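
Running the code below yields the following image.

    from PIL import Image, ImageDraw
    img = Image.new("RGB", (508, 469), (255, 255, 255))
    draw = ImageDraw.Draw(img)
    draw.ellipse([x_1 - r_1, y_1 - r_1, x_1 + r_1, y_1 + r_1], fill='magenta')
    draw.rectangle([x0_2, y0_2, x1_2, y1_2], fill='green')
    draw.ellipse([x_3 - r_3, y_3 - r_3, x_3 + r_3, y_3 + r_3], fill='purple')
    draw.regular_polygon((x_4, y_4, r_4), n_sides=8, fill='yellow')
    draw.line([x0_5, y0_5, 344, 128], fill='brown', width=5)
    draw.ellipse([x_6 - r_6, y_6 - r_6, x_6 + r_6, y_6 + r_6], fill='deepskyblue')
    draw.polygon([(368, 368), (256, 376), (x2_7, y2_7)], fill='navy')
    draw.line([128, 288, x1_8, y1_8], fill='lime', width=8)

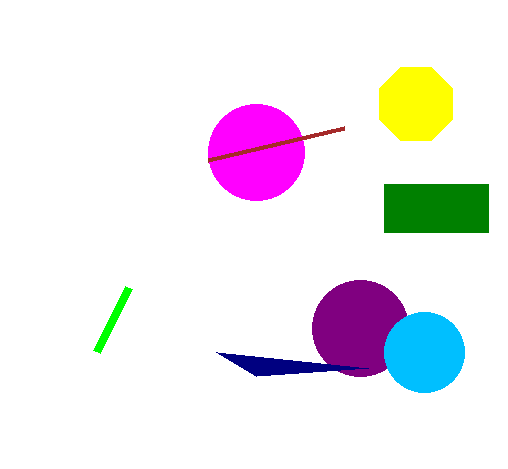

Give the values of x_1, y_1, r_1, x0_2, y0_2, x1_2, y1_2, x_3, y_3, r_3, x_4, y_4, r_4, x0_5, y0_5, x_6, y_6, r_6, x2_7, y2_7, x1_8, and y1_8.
x_1 = 256
y_1 = 152
r_1 = 48
x0_2 = 384
y0_2 = 184
x1_2 = 488
y1_2 = 232
x_3 = 360
y_3 = 328
r_3 = 48
x_4 = 416
y_4 = 104
r_4 = 40
x0_5 = 208
y0_5 = 160
x_6 = 424
y_6 = 352
r_6 = 40
x2_7 = 216
y2_7 = 352
x1_8 = 96
y1_8 = 352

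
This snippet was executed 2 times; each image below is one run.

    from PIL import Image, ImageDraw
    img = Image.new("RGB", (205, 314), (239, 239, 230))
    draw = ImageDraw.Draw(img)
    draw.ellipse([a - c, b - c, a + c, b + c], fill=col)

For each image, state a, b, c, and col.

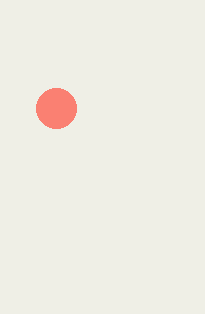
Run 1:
a = 56
b = 108
c = 20
col = 'salmon'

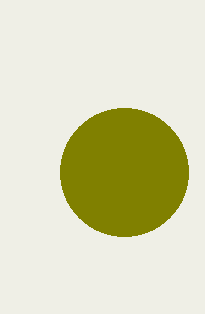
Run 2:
a = 124; b = 172; c = 64; col = 'olive'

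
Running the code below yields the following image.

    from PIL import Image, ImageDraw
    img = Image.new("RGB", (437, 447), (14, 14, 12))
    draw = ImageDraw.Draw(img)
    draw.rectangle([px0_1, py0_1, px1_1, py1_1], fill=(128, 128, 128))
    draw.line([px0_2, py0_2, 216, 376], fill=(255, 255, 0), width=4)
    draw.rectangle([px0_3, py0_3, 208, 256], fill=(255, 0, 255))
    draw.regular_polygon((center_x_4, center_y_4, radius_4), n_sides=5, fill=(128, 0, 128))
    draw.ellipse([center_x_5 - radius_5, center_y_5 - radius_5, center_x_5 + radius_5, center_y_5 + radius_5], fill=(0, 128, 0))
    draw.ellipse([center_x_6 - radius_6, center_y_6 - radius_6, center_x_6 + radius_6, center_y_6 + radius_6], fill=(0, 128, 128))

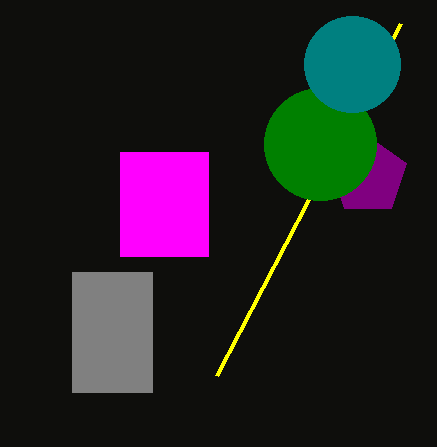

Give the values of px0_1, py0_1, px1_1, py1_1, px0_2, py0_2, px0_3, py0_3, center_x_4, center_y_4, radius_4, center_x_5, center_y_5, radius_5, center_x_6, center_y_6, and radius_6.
px0_1 = 72, py0_1 = 272, px1_1 = 152, py1_1 = 392, px0_2 = 400, py0_2 = 24, px0_3 = 120, py0_3 = 152, center_x_4 = 368, center_y_4 = 176, radius_4 = 40, center_x_5 = 320, center_y_5 = 144, radius_5 = 56, center_x_6 = 352, center_y_6 = 64, radius_6 = 48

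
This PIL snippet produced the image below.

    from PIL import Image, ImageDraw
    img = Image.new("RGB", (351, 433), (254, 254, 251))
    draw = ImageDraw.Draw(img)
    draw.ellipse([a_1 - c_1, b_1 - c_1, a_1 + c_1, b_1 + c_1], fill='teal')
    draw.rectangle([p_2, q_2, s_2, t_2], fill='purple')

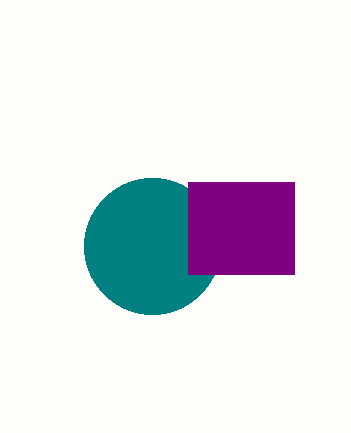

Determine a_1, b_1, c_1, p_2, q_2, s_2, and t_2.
a_1 = 152
b_1 = 246
c_1 = 68
p_2 = 188
q_2 = 182
s_2 = 294
t_2 = 274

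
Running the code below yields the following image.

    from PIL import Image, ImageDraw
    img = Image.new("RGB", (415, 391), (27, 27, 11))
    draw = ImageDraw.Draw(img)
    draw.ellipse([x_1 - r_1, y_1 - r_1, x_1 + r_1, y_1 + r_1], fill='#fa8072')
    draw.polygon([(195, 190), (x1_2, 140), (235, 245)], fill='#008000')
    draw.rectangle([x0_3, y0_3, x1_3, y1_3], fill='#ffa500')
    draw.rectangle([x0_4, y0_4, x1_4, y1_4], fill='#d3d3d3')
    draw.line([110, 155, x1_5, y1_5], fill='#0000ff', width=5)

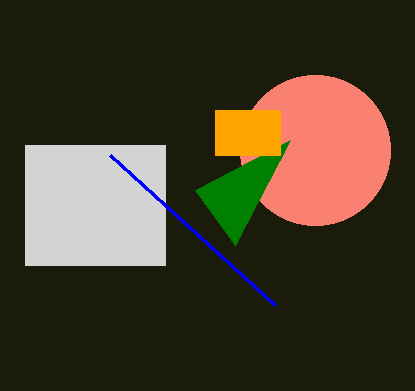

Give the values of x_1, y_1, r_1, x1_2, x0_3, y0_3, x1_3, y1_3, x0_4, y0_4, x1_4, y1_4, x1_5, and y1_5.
x_1 = 315
y_1 = 150
r_1 = 75
x1_2 = 290
x0_3 = 215
y0_3 = 110
x1_3 = 280
y1_3 = 155
x0_4 = 25
y0_4 = 145
x1_4 = 165
y1_4 = 265
x1_5 = 275
y1_5 = 305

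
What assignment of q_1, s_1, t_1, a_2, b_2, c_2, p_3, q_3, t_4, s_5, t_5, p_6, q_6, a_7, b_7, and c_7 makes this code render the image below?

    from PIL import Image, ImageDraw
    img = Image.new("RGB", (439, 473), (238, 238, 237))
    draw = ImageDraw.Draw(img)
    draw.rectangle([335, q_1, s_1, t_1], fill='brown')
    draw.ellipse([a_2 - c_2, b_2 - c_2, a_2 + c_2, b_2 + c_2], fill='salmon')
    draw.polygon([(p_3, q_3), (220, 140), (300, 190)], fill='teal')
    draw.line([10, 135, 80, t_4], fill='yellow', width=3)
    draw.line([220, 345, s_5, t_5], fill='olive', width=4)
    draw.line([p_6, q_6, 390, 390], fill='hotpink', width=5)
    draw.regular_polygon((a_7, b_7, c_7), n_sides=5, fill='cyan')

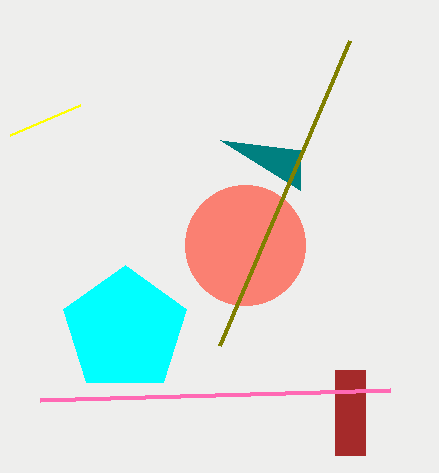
q_1 = 370; s_1 = 365; t_1 = 455; a_2 = 245; b_2 = 245; c_2 = 60; p_3 = 300; q_3 = 150; t_4 = 105; s_5 = 350; t_5 = 40; p_6 = 40; q_6 = 400; a_7 = 125; b_7 = 330; c_7 = 65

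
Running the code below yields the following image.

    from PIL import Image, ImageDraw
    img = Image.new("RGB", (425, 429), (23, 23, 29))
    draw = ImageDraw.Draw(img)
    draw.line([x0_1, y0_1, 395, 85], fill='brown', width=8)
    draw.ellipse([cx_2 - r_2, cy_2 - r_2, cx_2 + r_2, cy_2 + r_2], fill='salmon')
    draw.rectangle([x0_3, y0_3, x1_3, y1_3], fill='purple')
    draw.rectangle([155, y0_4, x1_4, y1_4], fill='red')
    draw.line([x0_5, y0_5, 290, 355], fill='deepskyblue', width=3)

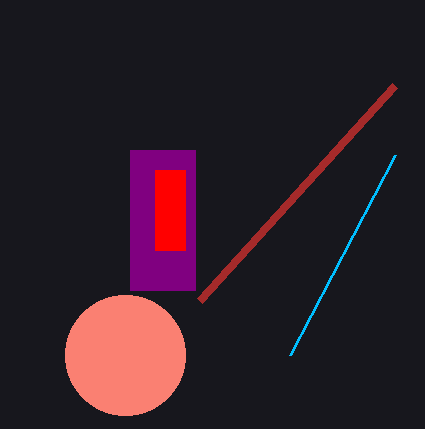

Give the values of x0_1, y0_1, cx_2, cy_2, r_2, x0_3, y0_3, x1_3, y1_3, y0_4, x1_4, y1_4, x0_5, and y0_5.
x0_1 = 200
y0_1 = 300
cx_2 = 125
cy_2 = 355
r_2 = 60
x0_3 = 130
y0_3 = 150
x1_3 = 195
y1_3 = 290
y0_4 = 170
x1_4 = 185
y1_4 = 250
x0_5 = 395
y0_5 = 155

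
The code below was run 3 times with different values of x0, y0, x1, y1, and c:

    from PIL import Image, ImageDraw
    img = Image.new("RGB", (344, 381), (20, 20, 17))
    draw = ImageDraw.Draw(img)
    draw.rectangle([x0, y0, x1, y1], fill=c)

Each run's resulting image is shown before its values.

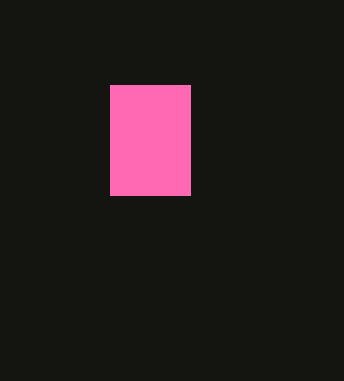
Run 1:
x0 = 110; y0 = 85; x1 = 190; y1 = 195; c = 'hotpink'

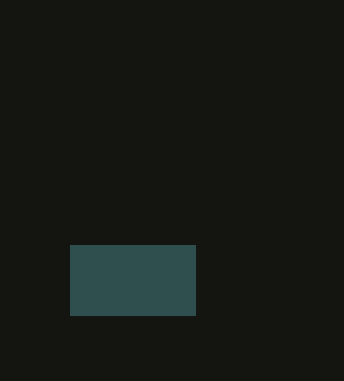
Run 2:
x0 = 70; y0 = 245; x1 = 195; y1 = 315; c = 'darkslategray'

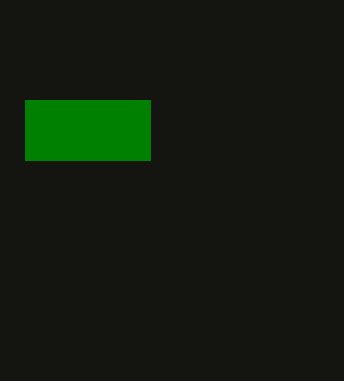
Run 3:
x0 = 25, y0 = 100, x1 = 150, y1 = 160, c = 'green'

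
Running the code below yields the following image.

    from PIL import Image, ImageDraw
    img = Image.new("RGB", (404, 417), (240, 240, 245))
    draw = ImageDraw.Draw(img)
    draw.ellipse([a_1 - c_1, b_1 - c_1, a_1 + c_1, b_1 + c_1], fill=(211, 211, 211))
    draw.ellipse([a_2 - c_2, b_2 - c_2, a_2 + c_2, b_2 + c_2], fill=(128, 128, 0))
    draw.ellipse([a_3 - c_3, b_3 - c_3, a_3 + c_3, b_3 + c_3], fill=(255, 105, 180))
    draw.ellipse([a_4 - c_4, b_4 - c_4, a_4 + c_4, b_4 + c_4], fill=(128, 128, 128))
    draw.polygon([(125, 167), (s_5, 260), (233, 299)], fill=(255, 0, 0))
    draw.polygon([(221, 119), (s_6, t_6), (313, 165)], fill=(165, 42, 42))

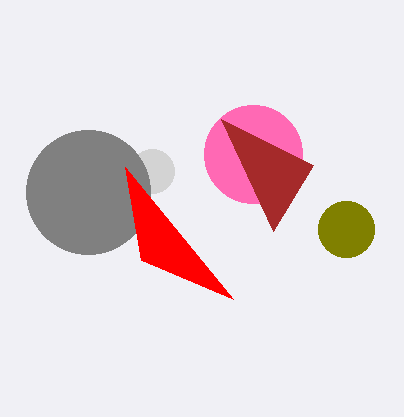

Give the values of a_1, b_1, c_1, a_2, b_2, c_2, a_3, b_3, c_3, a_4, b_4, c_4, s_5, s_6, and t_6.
a_1 = 152; b_1 = 171; c_1 = 22; a_2 = 346; b_2 = 229; c_2 = 28; a_3 = 253; b_3 = 154; c_3 = 49; a_4 = 88; b_4 = 192; c_4 = 62; s_5 = 141; s_6 = 273; t_6 = 231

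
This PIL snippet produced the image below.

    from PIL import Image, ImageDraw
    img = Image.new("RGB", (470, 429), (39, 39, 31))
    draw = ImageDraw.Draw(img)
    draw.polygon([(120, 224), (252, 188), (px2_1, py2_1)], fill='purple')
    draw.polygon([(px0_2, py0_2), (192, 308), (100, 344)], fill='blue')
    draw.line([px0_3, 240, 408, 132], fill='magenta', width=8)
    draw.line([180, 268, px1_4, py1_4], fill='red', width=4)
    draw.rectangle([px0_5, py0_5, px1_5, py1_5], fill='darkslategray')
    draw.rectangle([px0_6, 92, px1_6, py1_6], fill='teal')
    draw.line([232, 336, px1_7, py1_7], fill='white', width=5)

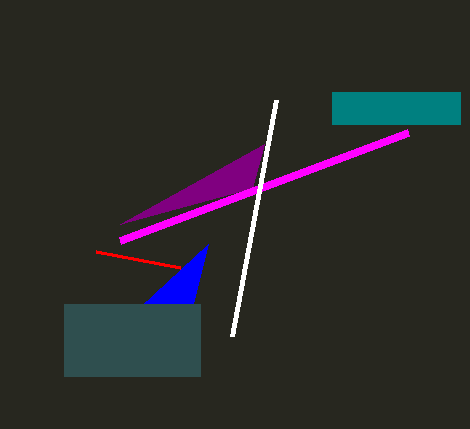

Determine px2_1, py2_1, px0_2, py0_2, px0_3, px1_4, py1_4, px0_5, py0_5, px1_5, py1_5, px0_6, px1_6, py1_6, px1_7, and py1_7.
px2_1 = 264; py2_1 = 144; px0_2 = 208; py0_2 = 244; px0_3 = 120; px1_4 = 96; py1_4 = 252; px0_5 = 64; py0_5 = 304; px1_5 = 200; py1_5 = 376; px0_6 = 332; px1_6 = 460; py1_6 = 124; px1_7 = 276; py1_7 = 100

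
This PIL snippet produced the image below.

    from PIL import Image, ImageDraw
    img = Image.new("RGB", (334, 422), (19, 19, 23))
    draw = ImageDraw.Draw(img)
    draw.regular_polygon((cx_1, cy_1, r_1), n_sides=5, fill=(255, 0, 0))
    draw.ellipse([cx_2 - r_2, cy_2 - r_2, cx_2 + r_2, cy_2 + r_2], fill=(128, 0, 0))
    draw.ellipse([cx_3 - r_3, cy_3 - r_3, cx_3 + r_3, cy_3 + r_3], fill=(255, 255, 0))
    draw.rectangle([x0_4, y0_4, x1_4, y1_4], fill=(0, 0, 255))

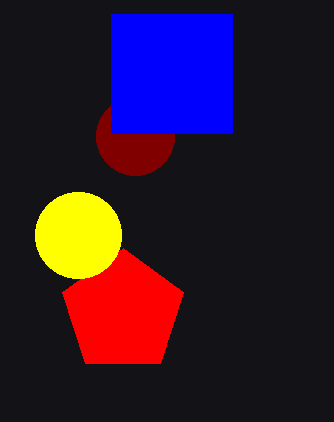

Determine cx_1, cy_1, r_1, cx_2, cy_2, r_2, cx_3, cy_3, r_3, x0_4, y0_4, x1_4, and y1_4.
cx_1 = 123, cy_1 = 312, r_1 = 64, cx_2 = 135, cy_2 = 136, r_2 = 39, cx_3 = 78, cy_3 = 235, r_3 = 43, x0_4 = 111, y0_4 = 14, x1_4 = 232, y1_4 = 133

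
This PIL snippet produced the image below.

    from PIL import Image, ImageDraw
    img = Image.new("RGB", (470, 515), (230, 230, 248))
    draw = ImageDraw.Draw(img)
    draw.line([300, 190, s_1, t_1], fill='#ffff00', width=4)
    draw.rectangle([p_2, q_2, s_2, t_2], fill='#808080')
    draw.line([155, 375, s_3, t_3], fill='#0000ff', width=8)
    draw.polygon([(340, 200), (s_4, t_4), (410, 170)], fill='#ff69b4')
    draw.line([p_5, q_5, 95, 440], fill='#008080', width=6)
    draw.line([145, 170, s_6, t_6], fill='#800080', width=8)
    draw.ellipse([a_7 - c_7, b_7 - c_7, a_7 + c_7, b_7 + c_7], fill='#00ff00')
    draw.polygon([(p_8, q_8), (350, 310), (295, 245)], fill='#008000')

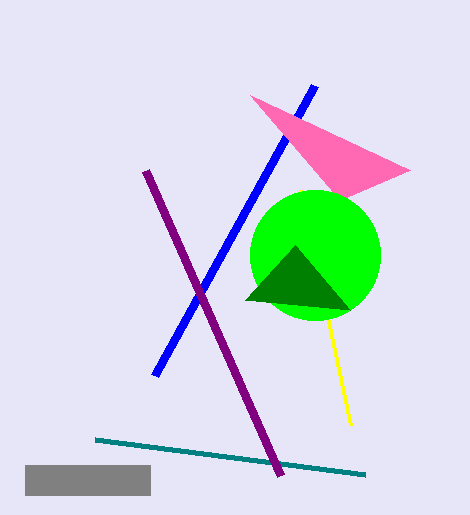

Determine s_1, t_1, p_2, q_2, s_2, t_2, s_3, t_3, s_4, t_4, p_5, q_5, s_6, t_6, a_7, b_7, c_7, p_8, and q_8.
s_1 = 350, t_1 = 425, p_2 = 25, q_2 = 465, s_2 = 150, t_2 = 495, s_3 = 315, t_3 = 85, s_4 = 250, t_4 = 95, p_5 = 365, q_5 = 475, s_6 = 280, t_6 = 475, a_7 = 315, b_7 = 255, c_7 = 65, p_8 = 245, q_8 = 300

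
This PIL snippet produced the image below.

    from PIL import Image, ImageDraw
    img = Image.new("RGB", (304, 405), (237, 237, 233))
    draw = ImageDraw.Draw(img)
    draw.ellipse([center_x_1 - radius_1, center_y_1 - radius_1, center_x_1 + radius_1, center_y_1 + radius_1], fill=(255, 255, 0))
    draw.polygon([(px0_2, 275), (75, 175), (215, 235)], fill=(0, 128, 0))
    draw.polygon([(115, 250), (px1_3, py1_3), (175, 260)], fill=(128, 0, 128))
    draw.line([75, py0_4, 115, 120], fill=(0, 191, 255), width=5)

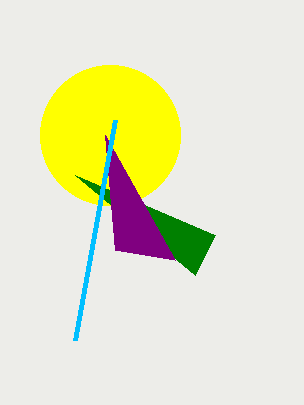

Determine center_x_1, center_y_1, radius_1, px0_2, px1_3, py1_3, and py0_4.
center_x_1 = 110, center_y_1 = 135, radius_1 = 70, px0_2 = 195, px1_3 = 105, py1_3 = 135, py0_4 = 340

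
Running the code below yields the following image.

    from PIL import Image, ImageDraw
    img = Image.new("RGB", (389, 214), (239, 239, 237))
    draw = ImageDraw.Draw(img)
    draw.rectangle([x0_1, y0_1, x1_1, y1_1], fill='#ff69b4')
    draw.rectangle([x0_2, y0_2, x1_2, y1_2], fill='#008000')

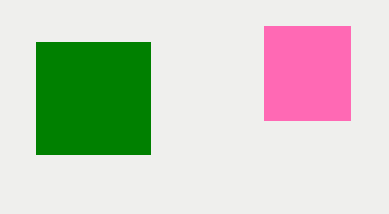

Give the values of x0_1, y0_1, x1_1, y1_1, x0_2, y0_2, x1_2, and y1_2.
x0_1 = 264; y0_1 = 26; x1_1 = 350; y1_1 = 120; x0_2 = 36; y0_2 = 42; x1_2 = 150; y1_2 = 154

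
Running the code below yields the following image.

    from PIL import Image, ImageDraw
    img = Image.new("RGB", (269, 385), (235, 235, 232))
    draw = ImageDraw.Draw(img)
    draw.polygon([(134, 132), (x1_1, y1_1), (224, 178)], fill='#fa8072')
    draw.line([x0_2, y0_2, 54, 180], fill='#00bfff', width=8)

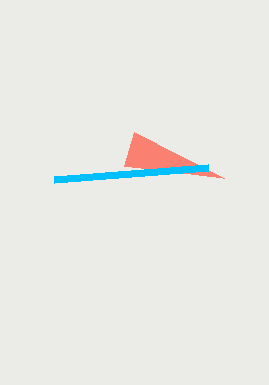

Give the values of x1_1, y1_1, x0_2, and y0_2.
x1_1 = 124, y1_1 = 166, x0_2 = 208, y0_2 = 168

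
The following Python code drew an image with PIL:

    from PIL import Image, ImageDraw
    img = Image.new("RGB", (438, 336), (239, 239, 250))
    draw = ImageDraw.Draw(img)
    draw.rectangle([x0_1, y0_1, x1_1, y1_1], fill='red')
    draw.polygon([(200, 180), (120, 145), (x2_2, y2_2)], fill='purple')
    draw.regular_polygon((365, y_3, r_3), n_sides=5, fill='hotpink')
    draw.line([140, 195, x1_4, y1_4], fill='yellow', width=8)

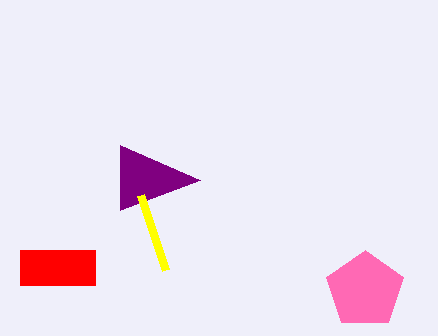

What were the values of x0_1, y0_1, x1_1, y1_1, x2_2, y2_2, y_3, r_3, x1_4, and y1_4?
x0_1 = 20, y0_1 = 250, x1_1 = 95, y1_1 = 285, x2_2 = 120, y2_2 = 210, y_3 = 290, r_3 = 40, x1_4 = 165, y1_4 = 270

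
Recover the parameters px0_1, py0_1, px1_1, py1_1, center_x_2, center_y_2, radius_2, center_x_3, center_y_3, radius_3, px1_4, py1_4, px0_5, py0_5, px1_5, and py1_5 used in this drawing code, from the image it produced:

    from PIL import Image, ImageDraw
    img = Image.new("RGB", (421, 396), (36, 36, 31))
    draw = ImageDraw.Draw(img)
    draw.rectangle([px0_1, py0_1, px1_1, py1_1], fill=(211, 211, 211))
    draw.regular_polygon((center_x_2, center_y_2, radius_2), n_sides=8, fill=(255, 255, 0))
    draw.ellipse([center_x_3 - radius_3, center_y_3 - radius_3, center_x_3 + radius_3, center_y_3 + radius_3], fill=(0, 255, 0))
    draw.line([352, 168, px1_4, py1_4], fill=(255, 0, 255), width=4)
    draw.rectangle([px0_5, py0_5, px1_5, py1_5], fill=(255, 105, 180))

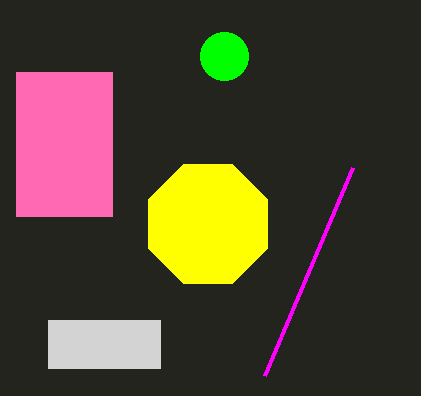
px0_1 = 48; py0_1 = 320; px1_1 = 160; py1_1 = 368; center_x_2 = 208; center_y_2 = 224; radius_2 = 64; center_x_3 = 224; center_y_3 = 56; radius_3 = 24; px1_4 = 264; py1_4 = 376; px0_5 = 16; py0_5 = 72; px1_5 = 112; py1_5 = 216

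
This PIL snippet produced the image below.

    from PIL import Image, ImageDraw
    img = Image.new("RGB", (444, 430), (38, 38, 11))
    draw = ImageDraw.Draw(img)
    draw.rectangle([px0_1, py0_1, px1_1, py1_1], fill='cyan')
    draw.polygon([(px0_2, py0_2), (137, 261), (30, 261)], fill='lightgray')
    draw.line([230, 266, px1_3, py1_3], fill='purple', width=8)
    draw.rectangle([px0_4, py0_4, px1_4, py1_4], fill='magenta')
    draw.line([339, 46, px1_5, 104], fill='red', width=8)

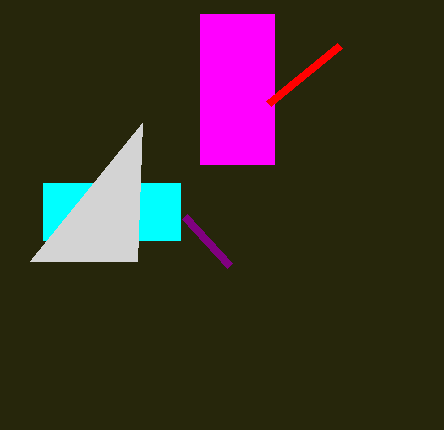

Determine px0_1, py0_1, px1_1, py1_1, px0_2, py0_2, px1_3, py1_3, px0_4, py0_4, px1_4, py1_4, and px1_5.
px0_1 = 43, py0_1 = 183, px1_1 = 180, py1_1 = 240, px0_2 = 142, py0_2 = 123, px1_3 = 185, py1_3 = 217, px0_4 = 200, py0_4 = 14, px1_4 = 274, py1_4 = 164, px1_5 = 268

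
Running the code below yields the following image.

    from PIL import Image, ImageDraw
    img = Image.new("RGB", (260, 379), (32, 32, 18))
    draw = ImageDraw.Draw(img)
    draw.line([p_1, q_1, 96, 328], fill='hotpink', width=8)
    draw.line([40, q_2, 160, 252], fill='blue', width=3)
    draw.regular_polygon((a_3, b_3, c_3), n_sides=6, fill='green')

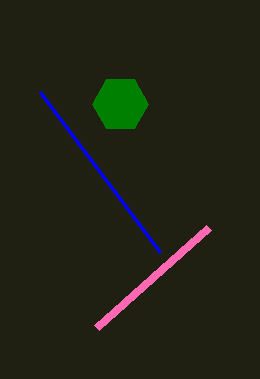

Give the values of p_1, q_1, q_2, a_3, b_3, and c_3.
p_1 = 208; q_1 = 228; q_2 = 92; a_3 = 120; b_3 = 104; c_3 = 28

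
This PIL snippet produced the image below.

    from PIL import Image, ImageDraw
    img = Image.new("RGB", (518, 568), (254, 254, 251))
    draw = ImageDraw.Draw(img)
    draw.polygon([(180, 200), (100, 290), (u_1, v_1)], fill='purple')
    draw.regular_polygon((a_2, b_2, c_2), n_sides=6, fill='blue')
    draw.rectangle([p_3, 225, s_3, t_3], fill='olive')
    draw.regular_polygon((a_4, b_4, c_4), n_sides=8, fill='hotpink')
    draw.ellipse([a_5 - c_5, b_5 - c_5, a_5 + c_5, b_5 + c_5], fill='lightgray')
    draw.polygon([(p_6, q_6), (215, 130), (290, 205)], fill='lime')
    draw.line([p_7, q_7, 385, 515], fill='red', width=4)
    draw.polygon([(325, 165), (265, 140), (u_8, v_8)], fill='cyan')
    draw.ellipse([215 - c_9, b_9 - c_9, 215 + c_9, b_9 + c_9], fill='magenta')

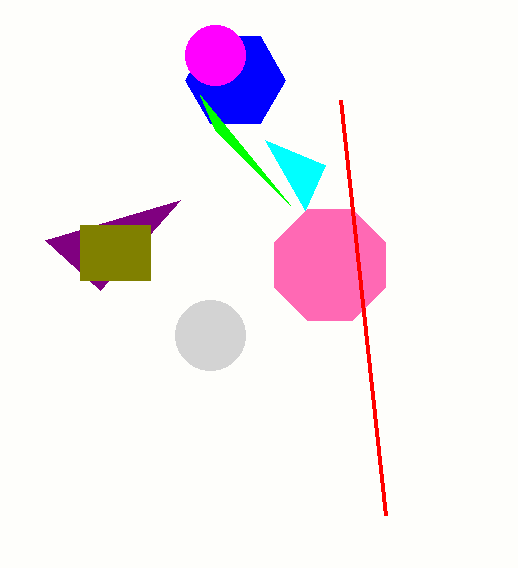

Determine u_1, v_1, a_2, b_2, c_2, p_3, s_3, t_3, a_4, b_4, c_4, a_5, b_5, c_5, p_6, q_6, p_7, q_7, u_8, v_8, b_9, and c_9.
u_1 = 45
v_1 = 240
a_2 = 235
b_2 = 80
c_2 = 50
p_3 = 80
s_3 = 150
t_3 = 280
a_4 = 330
b_4 = 265
c_4 = 60
a_5 = 210
b_5 = 335
c_5 = 35
p_6 = 200
q_6 = 95
p_7 = 340
q_7 = 100
u_8 = 305
v_8 = 210
b_9 = 55
c_9 = 30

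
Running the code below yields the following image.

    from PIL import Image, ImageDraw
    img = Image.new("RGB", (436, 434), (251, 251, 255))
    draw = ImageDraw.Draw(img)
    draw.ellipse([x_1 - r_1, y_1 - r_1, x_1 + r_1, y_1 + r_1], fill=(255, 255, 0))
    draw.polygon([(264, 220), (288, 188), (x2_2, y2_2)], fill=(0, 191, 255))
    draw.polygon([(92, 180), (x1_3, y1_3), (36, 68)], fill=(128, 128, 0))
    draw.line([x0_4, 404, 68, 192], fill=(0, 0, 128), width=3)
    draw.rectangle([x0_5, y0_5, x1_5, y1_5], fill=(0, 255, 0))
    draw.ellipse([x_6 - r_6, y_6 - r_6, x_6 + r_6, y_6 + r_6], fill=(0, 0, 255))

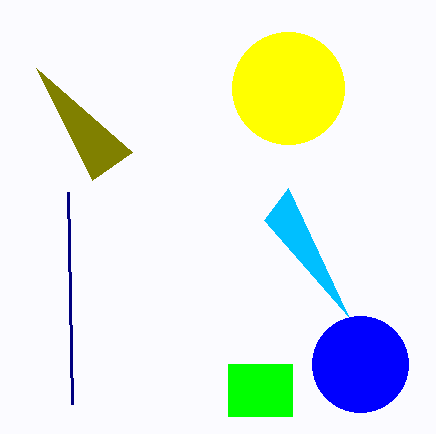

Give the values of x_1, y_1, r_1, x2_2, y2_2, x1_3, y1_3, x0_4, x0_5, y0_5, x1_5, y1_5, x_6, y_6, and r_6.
x_1 = 288
y_1 = 88
r_1 = 56
x2_2 = 348
y2_2 = 316
x1_3 = 132
y1_3 = 152
x0_4 = 72
x0_5 = 228
y0_5 = 364
x1_5 = 292
y1_5 = 416
x_6 = 360
y_6 = 364
r_6 = 48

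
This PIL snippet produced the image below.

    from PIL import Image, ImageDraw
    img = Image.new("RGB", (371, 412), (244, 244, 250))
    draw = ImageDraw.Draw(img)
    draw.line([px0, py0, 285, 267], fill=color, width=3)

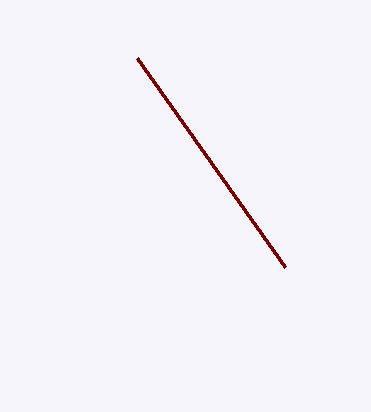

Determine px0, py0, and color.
px0 = 137
py0 = 58
color = 'maroon'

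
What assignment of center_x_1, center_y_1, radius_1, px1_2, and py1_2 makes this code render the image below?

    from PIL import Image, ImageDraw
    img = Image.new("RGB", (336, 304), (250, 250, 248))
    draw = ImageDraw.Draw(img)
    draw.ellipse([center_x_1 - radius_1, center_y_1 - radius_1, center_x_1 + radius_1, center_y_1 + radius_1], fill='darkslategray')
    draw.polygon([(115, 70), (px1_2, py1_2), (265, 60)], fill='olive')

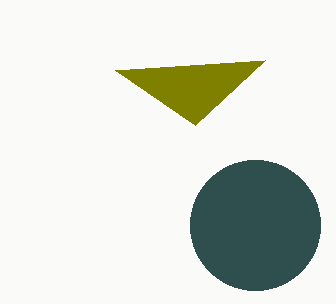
center_x_1 = 255
center_y_1 = 225
radius_1 = 65
px1_2 = 195
py1_2 = 125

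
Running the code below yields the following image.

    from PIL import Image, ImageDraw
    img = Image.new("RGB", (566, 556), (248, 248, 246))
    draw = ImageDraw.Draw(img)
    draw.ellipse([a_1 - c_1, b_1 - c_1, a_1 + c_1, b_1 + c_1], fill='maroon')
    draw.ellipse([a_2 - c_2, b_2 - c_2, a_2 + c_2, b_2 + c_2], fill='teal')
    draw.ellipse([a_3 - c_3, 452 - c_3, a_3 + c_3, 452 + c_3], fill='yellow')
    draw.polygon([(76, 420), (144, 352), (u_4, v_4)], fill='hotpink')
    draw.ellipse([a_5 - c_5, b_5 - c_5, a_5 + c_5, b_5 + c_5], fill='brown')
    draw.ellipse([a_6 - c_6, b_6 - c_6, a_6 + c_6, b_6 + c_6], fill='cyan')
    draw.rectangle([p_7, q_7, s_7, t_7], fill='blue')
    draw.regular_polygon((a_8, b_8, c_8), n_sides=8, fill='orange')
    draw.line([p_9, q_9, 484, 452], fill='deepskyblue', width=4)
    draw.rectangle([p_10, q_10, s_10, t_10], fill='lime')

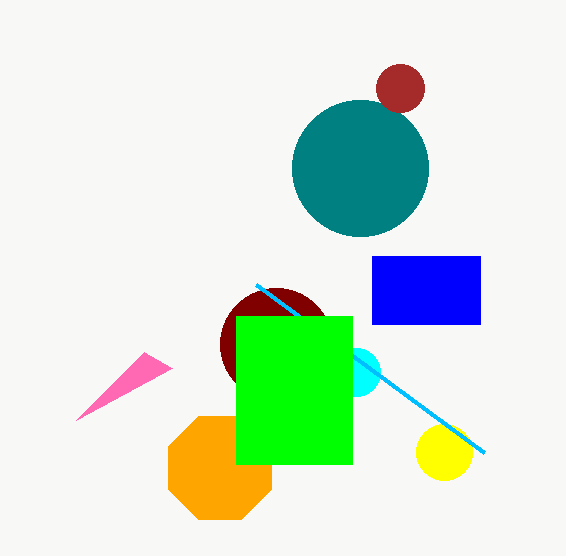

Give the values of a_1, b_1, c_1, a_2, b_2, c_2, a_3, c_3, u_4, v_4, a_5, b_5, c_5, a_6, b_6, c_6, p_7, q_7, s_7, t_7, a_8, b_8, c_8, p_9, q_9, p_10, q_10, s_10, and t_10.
a_1 = 276, b_1 = 344, c_1 = 56, a_2 = 360, b_2 = 168, c_2 = 68, a_3 = 444, c_3 = 28, u_4 = 172, v_4 = 368, a_5 = 400, b_5 = 88, c_5 = 24, a_6 = 356, b_6 = 372, c_6 = 24, p_7 = 372, q_7 = 256, s_7 = 480, t_7 = 324, a_8 = 220, b_8 = 468, c_8 = 56, p_9 = 256, q_9 = 284, p_10 = 236, q_10 = 316, s_10 = 352, t_10 = 464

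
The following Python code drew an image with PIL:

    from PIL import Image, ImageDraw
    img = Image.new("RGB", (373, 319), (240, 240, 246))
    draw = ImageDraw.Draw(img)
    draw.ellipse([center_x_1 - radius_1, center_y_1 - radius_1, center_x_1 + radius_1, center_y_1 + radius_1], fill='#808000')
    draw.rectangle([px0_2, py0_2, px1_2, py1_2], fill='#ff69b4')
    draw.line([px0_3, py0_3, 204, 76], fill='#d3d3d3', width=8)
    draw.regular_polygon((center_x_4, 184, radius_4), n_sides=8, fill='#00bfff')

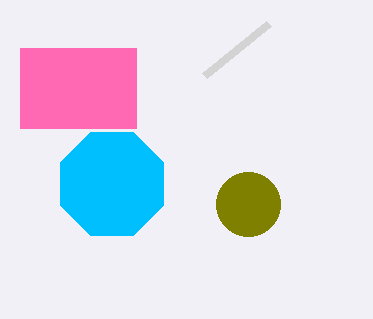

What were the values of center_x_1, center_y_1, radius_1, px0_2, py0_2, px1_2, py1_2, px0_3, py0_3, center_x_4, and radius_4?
center_x_1 = 248
center_y_1 = 204
radius_1 = 32
px0_2 = 20
py0_2 = 48
px1_2 = 136
py1_2 = 128
px0_3 = 268
py0_3 = 24
center_x_4 = 112
radius_4 = 56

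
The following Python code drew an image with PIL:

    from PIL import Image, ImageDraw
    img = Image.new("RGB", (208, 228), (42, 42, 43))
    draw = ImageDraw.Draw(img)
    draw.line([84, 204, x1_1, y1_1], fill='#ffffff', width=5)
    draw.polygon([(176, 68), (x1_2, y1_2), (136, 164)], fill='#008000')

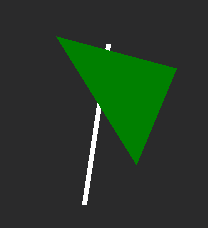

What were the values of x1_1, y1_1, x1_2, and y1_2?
x1_1 = 108, y1_1 = 44, x1_2 = 56, y1_2 = 36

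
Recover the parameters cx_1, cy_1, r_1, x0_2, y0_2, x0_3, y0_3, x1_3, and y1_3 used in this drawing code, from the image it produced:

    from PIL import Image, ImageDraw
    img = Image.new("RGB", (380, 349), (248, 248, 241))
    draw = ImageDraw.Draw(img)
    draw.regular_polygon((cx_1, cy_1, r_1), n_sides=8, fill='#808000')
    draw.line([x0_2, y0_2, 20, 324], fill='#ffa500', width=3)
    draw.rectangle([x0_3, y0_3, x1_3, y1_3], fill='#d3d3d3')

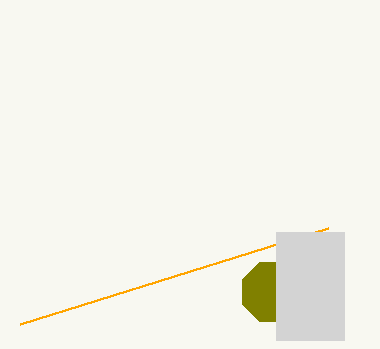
cx_1 = 272
cy_1 = 292
r_1 = 32
x0_2 = 328
y0_2 = 228
x0_3 = 276
y0_3 = 232
x1_3 = 344
y1_3 = 340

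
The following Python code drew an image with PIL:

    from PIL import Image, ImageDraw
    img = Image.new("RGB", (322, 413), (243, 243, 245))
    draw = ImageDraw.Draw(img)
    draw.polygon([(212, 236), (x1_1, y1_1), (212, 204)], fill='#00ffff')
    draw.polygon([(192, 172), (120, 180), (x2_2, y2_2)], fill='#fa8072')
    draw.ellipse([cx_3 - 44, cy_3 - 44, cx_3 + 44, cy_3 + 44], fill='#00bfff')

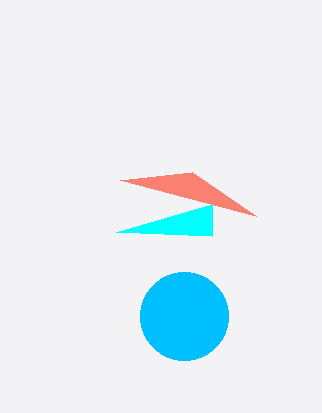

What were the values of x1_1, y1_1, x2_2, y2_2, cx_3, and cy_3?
x1_1 = 116; y1_1 = 232; x2_2 = 256; y2_2 = 216; cx_3 = 184; cy_3 = 316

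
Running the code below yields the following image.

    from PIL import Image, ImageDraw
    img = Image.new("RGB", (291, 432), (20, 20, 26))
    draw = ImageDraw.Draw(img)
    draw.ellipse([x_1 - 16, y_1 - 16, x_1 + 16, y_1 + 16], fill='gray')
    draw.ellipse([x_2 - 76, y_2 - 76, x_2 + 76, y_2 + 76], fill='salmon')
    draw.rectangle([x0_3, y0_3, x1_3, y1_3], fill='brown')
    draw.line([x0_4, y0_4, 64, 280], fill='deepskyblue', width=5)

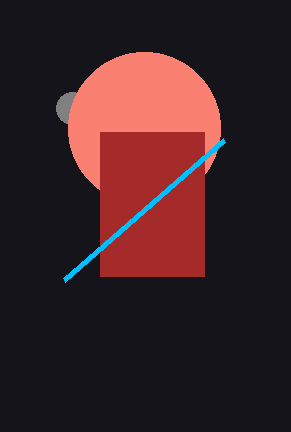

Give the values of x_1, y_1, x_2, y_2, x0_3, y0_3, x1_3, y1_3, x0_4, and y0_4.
x_1 = 72
y_1 = 108
x_2 = 144
y_2 = 128
x0_3 = 100
y0_3 = 132
x1_3 = 204
y1_3 = 276
x0_4 = 224
y0_4 = 140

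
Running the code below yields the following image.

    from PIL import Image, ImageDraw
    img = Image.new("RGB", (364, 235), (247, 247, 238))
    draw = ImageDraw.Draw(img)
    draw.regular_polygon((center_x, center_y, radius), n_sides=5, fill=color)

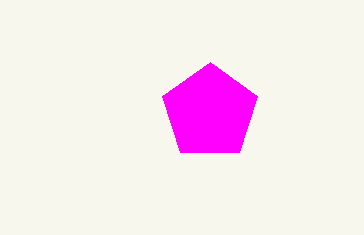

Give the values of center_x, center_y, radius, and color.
center_x = 210, center_y = 112, radius = 50, color = 'magenta'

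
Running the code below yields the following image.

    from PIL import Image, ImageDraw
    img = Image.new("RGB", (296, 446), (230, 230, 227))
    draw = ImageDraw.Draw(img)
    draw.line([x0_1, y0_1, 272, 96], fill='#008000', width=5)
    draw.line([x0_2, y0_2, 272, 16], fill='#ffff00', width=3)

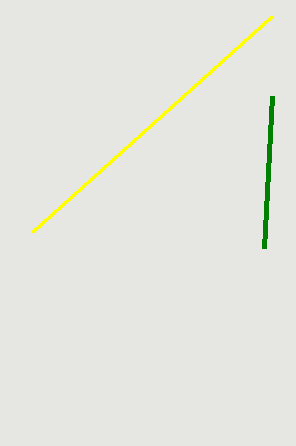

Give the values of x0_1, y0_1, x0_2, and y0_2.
x0_1 = 264
y0_1 = 248
x0_2 = 32
y0_2 = 232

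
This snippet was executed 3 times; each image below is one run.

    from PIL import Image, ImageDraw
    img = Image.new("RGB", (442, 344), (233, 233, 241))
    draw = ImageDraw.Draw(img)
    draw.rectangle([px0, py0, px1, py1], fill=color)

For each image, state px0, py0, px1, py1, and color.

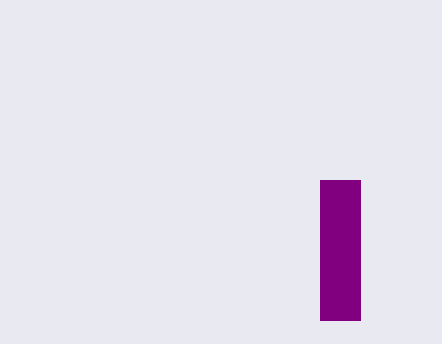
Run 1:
px0 = 320, py0 = 180, px1 = 360, py1 = 320, color = 'purple'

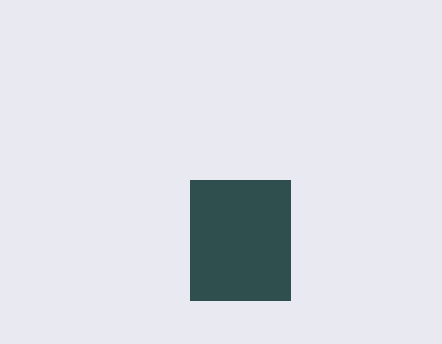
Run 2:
px0 = 190
py0 = 180
px1 = 290
py1 = 300
color = 'darkslategray'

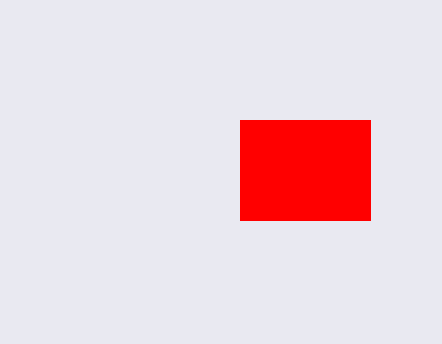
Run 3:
px0 = 240
py0 = 120
px1 = 370
py1 = 220
color = 'red'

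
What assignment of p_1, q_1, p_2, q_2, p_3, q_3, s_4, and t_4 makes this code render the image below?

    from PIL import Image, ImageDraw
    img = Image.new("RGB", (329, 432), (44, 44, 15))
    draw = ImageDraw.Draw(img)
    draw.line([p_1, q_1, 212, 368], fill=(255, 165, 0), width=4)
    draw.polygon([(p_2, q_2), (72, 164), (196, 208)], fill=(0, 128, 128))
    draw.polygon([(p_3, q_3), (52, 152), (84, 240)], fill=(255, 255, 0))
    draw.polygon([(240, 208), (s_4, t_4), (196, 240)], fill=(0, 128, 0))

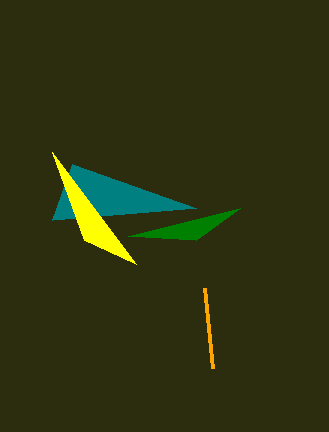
p_1 = 204, q_1 = 288, p_2 = 52, q_2 = 220, p_3 = 136, q_3 = 264, s_4 = 128, t_4 = 236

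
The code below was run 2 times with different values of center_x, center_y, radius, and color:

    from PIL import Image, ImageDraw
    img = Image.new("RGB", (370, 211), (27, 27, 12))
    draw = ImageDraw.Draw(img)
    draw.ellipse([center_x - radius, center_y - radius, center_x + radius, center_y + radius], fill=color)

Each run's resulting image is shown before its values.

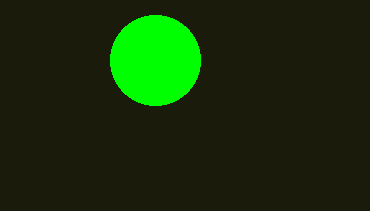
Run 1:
center_x = 155
center_y = 60
radius = 45
color = 'lime'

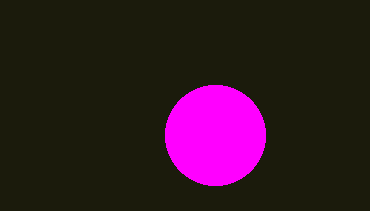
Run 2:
center_x = 215; center_y = 135; radius = 50; color = 'magenta'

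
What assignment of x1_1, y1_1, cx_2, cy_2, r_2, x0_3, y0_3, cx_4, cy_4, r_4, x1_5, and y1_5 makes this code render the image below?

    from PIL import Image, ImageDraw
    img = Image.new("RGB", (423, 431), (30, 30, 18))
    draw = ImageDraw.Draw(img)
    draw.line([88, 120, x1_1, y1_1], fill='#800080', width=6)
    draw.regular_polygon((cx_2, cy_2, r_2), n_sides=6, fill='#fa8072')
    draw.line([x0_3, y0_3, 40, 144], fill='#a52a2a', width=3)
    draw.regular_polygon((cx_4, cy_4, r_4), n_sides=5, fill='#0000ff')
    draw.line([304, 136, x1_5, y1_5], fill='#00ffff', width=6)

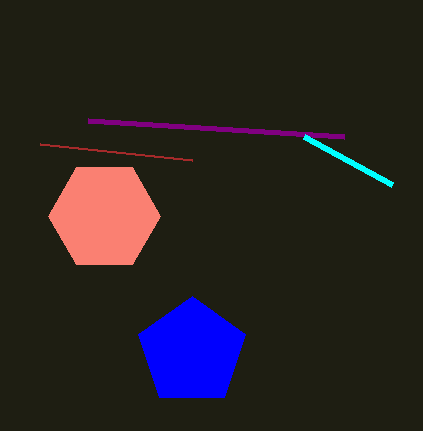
x1_1 = 344, y1_1 = 136, cx_2 = 104, cy_2 = 216, r_2 = 56, x0_3 = 192, y0_3 = 160, cx_4 = 192, cy_4 = 352, r_4 = 56, x1_5 = 392, y1_5 = 184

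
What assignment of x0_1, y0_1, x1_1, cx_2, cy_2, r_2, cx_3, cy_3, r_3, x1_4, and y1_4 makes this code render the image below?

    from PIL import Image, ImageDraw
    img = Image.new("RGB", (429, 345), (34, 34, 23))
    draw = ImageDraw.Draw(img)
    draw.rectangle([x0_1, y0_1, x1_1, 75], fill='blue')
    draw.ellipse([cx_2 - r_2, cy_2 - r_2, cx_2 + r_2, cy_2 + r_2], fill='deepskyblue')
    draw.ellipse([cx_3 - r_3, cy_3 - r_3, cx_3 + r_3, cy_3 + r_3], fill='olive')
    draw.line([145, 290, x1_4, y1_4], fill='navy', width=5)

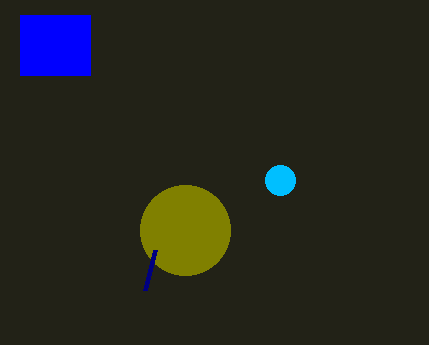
x0_1 = 20; y0_1 = 15; x1_1 = 90; cx_2 = 280; cy_2 = 180; r_2 = 15; cx_3 = 185; cy_3 = 230; r_3 = 45; x1_4 = 155; y1_4 = 250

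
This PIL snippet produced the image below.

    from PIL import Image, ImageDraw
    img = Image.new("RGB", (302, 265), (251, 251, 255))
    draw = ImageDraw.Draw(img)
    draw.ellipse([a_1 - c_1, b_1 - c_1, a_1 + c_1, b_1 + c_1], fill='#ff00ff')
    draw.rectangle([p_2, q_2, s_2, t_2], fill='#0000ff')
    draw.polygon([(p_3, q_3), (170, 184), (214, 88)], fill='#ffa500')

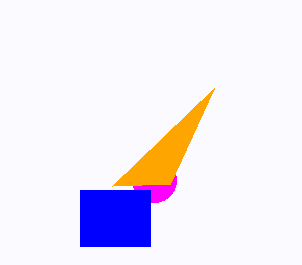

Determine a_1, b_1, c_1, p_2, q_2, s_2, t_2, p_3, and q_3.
a_1 = 154, b_1 = 180, c_1 = 22, p_2 = 80, q_2 = 190, s_2 = 150, t_2 = 246, p_3 = 112, q_3 = 186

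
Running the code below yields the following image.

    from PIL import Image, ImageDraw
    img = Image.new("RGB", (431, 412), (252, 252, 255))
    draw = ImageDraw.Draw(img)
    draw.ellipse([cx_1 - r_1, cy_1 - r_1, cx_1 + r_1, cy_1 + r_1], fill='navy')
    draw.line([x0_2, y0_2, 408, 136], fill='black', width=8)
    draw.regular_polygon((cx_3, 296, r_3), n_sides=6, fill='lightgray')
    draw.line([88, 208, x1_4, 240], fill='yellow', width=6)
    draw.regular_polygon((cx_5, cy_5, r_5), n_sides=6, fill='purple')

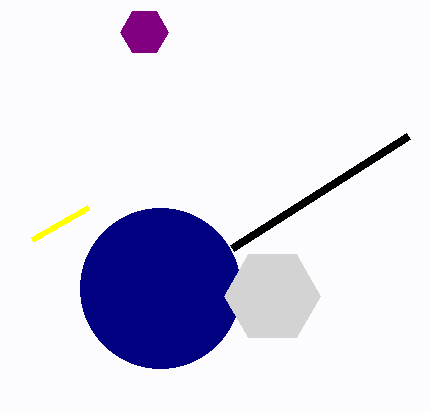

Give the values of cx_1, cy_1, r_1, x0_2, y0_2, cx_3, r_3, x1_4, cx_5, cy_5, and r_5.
cx_1 = 160; cy_1 = 288; r_1 = 80; x0_2 = 232; y0_2 = 248; cx_3 = 272; r_3 = 48; x1_4 = 32; cx_5 = 144; cy_5 = 32; r_5 = 24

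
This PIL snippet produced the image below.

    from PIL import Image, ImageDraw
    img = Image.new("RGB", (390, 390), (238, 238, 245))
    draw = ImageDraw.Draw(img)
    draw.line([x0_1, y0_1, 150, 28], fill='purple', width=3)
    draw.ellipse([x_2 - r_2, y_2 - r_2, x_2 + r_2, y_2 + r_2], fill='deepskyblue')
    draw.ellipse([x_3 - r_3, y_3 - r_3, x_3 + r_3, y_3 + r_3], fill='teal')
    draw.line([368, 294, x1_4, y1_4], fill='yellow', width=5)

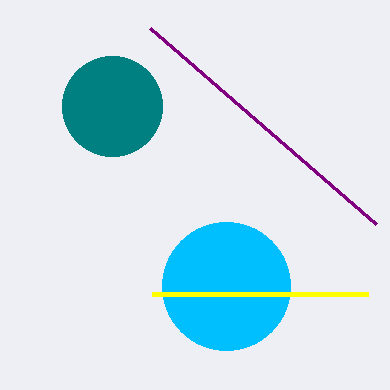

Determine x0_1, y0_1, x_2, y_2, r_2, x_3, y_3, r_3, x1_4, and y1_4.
x0_1 = 376
y0_1 = 224
x_2 = 226
y_2 = 286
r_2 = 64
x_3 = 112
y_3 = 106
r_3 = 50
x1_4 = 152
y1_4 = 294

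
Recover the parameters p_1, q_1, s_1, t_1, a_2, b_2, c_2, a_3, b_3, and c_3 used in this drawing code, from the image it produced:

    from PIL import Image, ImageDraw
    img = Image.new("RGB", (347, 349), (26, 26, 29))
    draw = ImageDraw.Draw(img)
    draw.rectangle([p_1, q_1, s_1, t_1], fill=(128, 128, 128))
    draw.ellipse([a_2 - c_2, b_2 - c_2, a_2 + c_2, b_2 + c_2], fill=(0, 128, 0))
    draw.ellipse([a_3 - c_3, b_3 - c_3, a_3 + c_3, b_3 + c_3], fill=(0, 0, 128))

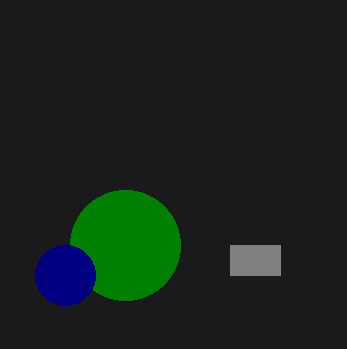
p_1 = 230
q_1 = 245
s_1 = 280
t_1 = 275
a_2 = 125
b_2 = 245
c_2 = 55
a_3 = 65
b_3 = 275
c_3 = 30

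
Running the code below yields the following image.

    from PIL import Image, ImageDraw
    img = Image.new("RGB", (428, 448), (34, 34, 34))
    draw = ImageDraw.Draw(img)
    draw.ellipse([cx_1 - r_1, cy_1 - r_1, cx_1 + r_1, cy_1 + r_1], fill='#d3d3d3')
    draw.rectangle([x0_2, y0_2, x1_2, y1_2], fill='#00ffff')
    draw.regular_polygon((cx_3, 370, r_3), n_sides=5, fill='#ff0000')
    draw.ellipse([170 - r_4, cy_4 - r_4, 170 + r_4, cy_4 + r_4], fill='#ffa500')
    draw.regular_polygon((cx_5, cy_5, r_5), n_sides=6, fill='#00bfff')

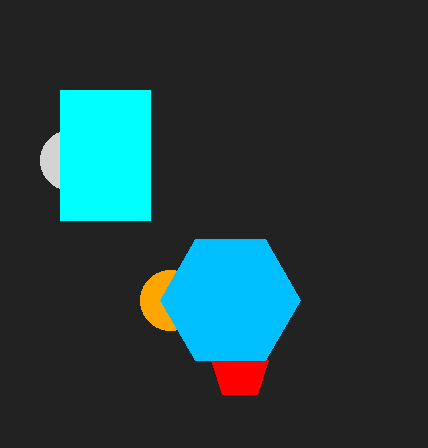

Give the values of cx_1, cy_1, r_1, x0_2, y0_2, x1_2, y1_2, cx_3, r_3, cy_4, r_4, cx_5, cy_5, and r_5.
cx_1 = 70
cy_1 = 160
r_1 = 30
x0_2 = 60
y0_2 = 90
x1_2 = 150
y1_2 = 220
cx_3 = 240
r_3 = 30
cy_4 = 300
r_4 = 30
cx_5 = 230
cy_5 = 300
r_5 = 70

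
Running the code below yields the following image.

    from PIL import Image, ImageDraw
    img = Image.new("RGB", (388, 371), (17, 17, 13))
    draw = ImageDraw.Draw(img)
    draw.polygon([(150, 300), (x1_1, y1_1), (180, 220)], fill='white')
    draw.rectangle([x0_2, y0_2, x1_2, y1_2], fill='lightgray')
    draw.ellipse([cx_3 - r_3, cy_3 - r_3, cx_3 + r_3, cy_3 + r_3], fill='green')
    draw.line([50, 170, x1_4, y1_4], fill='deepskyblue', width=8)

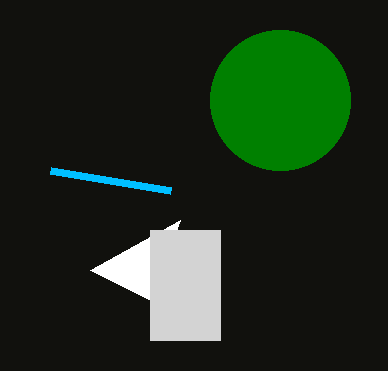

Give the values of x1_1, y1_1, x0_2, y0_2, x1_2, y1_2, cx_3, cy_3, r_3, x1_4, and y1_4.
x1_1 = 90
y1_1 = 270
x0_2 = 150
y0_2 = 230
x1_2 = 220
y1_2 = 340
cx_3 = 280
cy_3 = 100
r_3 = 70
x1_4 = 170
y1_4 = 190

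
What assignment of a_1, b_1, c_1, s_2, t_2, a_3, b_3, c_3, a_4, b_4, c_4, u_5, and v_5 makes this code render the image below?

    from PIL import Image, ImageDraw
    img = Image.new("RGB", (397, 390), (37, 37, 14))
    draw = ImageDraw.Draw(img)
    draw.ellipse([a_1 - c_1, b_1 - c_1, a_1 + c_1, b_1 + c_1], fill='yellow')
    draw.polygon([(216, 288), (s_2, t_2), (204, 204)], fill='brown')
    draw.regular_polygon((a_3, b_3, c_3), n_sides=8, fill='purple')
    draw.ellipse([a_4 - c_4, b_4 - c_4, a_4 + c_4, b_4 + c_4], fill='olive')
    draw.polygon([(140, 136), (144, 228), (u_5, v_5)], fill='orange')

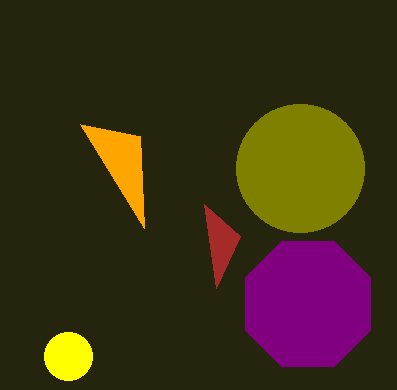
a_1 = 68, b_1 = 356, c_1 = 24, s_2 = 240, t_2 = 236, a_3 = 308, b_3 = 304, c_3 = 68, a_4 = 300, b_4 = 168, c_4 = 64, u_5 = 80, v_5 = 124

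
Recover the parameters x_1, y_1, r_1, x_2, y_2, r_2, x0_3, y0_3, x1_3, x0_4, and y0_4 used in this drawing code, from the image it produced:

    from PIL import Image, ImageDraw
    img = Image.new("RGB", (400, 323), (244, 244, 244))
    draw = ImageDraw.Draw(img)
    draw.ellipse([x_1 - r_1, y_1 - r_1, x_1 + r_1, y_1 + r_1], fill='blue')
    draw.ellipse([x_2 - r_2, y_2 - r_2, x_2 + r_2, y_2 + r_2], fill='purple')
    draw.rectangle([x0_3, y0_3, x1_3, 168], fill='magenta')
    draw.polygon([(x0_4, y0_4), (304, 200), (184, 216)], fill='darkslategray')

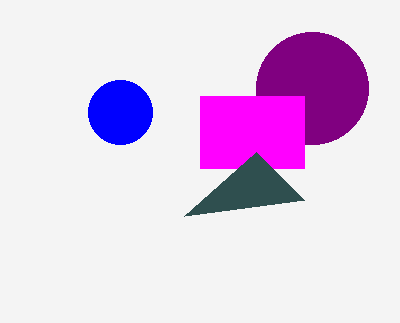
x_1 = 120; y_1 = 112; r_1 = 32; x_2 = 312; y_2 = 88; r_2 = 56; x0_3 = 200; y0_3 = 96; x1_3 = 304; x0_4 = 256; y0_4 = 152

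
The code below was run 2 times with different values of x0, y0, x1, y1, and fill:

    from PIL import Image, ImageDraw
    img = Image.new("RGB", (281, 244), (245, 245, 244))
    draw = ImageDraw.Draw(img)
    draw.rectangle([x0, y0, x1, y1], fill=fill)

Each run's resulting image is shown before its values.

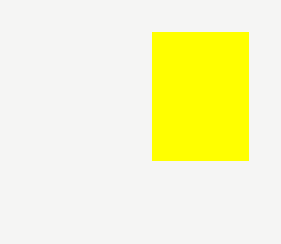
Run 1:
x0 = 152
y0 = 32
x1 = 248
y1 = 160
fill = 'yellow'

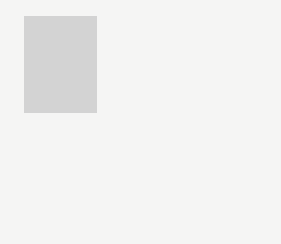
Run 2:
x0 = 24, y0 = 16, x1 = 96, y1 = 112, fill = 'lightgray'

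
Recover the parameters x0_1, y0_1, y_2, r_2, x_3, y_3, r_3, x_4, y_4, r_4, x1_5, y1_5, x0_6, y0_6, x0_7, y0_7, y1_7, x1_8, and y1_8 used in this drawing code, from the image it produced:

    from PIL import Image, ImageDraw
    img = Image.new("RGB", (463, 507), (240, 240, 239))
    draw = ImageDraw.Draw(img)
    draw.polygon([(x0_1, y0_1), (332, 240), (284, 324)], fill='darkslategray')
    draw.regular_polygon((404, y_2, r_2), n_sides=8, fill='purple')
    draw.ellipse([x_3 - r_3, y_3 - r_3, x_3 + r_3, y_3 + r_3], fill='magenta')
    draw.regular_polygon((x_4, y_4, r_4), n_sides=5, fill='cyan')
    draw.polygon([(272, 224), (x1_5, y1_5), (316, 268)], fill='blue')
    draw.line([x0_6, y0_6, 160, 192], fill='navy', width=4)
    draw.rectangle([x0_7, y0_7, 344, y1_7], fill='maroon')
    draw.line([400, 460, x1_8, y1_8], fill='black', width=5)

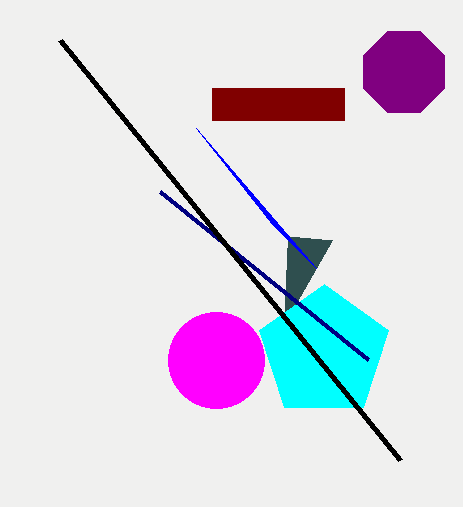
x0_1 = 288, y0_1 = 236, y_2 = 72, r_2 = 44, x_3 = 216, y_3 = 360, r_3 = 48, x_4 = 324, y_4 = 352, r_4 = 68, x1_5 = 196, y1_5 = 128, x0_6 = 368, y0_6 = 360, x0_7 = 212, y0_7 = 88, y1_7 = 120, x1_8 = 60, y1_8 = 40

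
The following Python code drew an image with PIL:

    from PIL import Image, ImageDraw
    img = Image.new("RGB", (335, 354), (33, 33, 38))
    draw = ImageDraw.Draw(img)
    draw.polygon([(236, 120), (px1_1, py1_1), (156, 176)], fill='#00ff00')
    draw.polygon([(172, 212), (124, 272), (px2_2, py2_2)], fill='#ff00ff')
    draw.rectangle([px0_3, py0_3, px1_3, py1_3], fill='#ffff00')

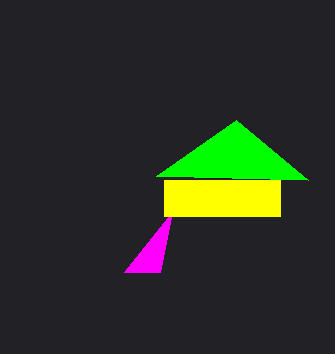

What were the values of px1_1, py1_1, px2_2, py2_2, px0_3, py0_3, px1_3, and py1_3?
px1_1 = 308; py1_1 = 180; px2_2 = 160; py2_2 = 272; px0_3 = 164; py0_3 = 180; px1_3 = 280; py1_3 = 216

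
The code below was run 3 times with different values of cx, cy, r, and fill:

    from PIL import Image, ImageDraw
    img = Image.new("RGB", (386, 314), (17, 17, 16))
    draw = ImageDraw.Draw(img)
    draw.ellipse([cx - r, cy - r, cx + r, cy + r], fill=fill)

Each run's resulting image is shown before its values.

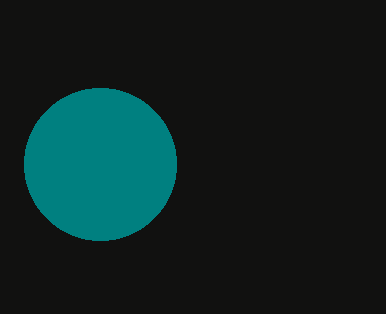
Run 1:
cx = 100, cy = 164, r = 76, fill = 'teal'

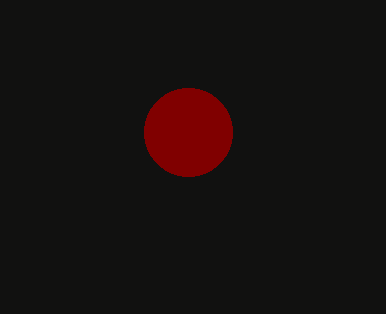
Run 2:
cx = 188
cy = 132
r = 44
fill = 'maroon'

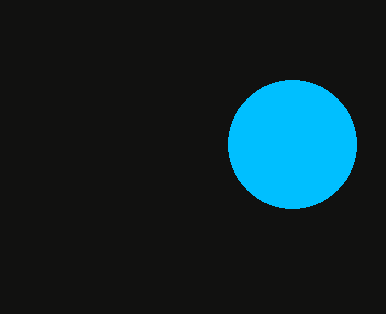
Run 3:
cx = 292
cy = 144
r = 64
fill = 'deepskyblue'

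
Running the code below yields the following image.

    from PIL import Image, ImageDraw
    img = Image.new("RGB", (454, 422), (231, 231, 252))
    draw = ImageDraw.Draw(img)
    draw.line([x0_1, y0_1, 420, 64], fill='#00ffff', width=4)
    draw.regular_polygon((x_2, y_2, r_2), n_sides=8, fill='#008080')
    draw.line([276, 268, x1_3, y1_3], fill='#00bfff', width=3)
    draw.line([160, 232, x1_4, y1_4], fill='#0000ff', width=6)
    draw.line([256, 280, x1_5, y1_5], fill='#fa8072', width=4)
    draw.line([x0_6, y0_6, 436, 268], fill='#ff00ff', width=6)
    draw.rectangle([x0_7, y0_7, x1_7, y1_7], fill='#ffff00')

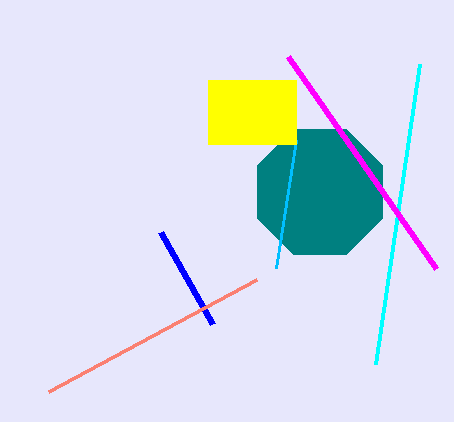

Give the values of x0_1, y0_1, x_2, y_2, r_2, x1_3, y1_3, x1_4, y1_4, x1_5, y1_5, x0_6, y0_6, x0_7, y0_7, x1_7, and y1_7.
x0_1 = 376
y0_1 = 364
x_2 = 320
y_2 = 192
r_2 = 68
x1_3 = 296
y1_3 = 140
x1_4 = 212
y1_4 = 324
x1_5 = 48
y1_5 = 392
x0_6 = 288
y0_6 = 56
x0_7 = 208
y0_7 = 80
x1_7 = 296
y1_7 = 144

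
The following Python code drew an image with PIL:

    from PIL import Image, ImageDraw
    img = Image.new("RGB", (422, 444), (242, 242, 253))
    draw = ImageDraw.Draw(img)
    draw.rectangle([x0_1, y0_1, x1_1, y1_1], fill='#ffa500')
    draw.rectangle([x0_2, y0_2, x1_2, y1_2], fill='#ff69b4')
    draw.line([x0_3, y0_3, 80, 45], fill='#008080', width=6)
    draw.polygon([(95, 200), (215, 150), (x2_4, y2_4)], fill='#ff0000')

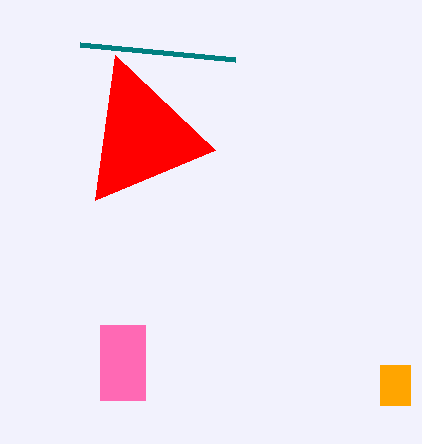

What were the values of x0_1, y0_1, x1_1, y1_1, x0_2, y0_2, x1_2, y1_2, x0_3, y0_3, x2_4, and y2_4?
x0_1 = 380
y0_1 = 365
x1_1 = 410
y1_1 = 405
x0_2 = 100
y0_2 = 325
x1_2 = 145
y1_2 = 400
x0_3 = 235
y0_3 = 60
x2_4 = 115
y2_4 = 55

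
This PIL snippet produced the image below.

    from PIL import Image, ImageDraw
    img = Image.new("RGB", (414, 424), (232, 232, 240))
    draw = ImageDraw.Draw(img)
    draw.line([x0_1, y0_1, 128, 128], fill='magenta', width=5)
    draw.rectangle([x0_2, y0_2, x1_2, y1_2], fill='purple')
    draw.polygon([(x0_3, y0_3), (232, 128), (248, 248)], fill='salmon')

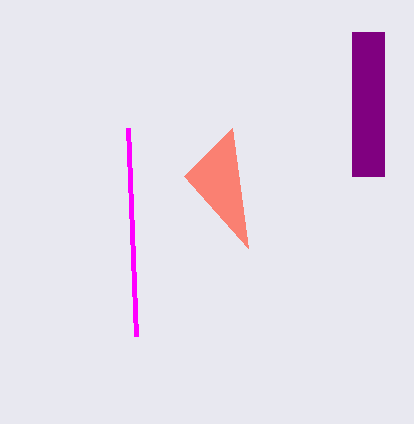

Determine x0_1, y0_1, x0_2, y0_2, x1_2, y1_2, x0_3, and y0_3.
x0_1 = 136; y0_1 = 336; x0_2 = 352; y0_2 = 32; x1_2 = 384; y1_2 = 176; x0_3 = 184; y0_3 = 176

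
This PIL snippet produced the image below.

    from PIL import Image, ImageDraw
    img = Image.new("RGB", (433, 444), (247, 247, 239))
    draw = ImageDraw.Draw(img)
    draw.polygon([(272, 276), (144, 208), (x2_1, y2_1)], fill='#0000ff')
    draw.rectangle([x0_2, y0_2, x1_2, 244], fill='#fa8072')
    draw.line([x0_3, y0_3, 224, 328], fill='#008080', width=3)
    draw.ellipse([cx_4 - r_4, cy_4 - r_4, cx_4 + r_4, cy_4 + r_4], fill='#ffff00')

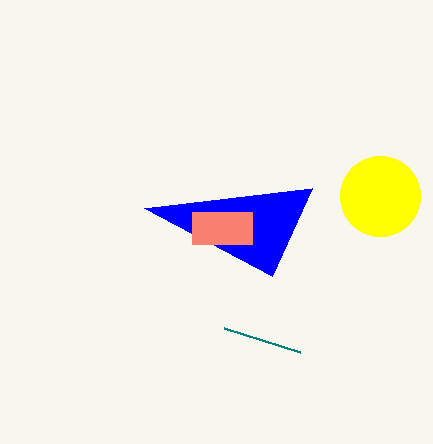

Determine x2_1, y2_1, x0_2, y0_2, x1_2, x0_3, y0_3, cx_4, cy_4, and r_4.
x2_1 = 312
y2_1 = 188
x0_2 = 192
y0_2 = 212
x1_2 = 252
x0_3 = 300
y0_3 = 352
cx_4 = 380
cy_4 = 196
r_4 = 40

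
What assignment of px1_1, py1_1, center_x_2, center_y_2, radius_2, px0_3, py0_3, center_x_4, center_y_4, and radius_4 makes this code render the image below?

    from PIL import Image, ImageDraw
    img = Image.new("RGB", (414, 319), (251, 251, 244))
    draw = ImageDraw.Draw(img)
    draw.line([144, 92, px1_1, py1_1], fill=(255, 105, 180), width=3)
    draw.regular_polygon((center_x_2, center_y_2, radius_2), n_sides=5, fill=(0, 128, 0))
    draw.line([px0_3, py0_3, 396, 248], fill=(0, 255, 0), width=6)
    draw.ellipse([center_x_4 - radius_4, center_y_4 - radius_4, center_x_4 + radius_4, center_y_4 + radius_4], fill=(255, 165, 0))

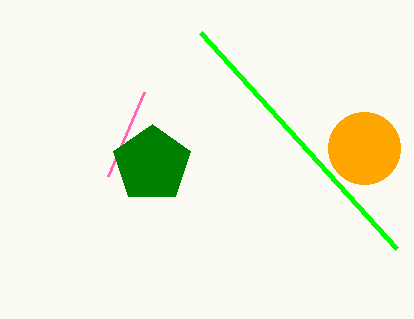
px1_1 = 108; py1_1 = 176; center_x_2 = 152; center_y_2 = 164; radius_2 = 40; px0_3 = 200; py0_3 = 32; center_x_4 = 364; center_y_4 = 148; radius_4 = 36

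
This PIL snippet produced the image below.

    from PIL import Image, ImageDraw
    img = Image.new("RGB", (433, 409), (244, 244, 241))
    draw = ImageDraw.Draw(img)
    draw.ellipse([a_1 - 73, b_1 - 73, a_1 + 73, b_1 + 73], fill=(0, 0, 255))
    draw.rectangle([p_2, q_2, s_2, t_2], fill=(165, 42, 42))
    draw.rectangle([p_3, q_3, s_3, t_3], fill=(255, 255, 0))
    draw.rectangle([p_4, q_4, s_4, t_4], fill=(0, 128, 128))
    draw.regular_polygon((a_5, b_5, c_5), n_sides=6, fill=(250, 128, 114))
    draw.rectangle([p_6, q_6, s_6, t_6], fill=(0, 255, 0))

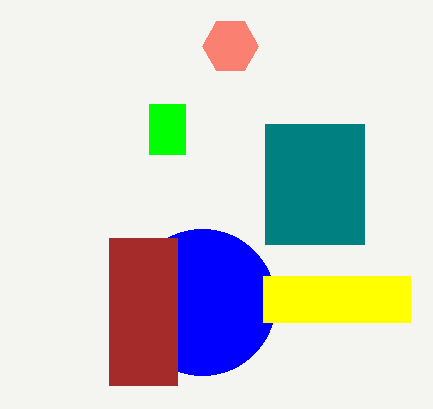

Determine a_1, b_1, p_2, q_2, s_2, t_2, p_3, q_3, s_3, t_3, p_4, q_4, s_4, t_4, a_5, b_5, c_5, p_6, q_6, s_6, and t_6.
a_1 = 202; b_1 = 302; p_2 = 109; q_2 = 238; s_2 = 177; t_2 = 385; p_3 = 263; q_3 = 276; s_3 = 410; t_3 = 322; p_4 = 265; q_4 = 124; s_4 = 364; t_4 = 244; a_5 = 230; b_5 = 46; c_5 = 28; p_6 = 149; q_6 = 104; s_6 = 185; t_6 = 154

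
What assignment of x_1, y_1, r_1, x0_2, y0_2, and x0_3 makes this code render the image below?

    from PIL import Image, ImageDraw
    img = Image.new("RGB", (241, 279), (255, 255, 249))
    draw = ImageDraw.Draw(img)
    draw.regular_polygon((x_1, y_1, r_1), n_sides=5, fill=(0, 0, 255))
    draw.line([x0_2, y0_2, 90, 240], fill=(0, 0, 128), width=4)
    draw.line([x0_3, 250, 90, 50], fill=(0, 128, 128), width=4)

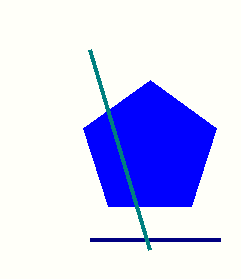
x_1 = 150
y_1 = 150
r_1 = 70
x0_2 = 220
y0_2 = 240
x0_3 = 150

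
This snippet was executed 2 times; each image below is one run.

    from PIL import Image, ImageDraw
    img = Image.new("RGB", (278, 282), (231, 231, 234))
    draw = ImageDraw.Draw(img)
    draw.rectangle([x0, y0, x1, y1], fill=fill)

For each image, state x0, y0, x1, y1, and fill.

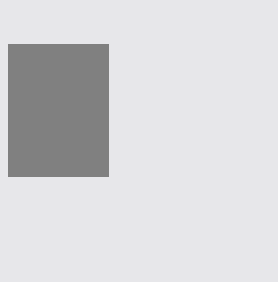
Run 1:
x0 = 8, y0 = 44, x1 = 108, y1 = 176, fill = 'gray'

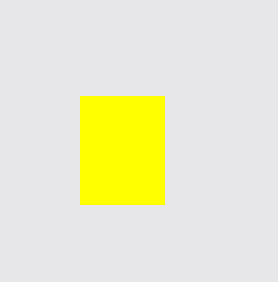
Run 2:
x0 = 80
y0 = 96
x1 = 164
y1 = 204
fill = 'yellow'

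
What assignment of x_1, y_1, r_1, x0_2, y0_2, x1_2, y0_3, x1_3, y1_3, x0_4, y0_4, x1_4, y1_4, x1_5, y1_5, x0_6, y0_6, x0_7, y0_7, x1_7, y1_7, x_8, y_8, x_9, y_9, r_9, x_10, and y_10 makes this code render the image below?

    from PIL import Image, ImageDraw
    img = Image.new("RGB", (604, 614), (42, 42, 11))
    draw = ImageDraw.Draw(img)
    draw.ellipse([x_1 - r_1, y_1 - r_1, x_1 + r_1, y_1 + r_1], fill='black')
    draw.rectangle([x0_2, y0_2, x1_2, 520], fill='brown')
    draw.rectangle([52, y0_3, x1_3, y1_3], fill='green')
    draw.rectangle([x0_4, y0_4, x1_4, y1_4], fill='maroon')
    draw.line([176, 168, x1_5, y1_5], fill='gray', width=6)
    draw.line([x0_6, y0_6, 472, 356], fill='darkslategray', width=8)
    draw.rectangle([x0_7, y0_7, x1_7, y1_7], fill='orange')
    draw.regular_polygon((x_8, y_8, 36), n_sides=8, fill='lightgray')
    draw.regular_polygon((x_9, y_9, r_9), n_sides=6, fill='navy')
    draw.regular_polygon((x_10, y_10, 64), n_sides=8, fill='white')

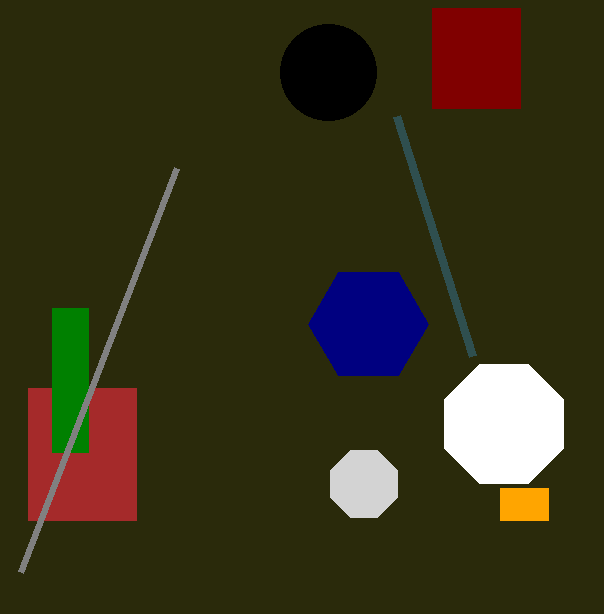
x_1 = 328; y_1 = 72; r_1 = 48; x0_2 = 28; y0_2 = 388; x1_2 = 136; y0_3 = 308; x1_3 = 88; y1_3 = 452; x0_4 = 432; y0_4 = 8; x1_4 = 520; y1_4 = 108; x1_5 = 20; y1_5 = 572; x0_6 = 396; y0_6 = 116; x0_7 = 500; y0_7 = 488; x1_7 = 548; y1_7 = 520; x_8 = 364; y_8 = 484; x_9 = 368; y_9 = 324; r_9 = 60; x_10 = 504; y_10 = 424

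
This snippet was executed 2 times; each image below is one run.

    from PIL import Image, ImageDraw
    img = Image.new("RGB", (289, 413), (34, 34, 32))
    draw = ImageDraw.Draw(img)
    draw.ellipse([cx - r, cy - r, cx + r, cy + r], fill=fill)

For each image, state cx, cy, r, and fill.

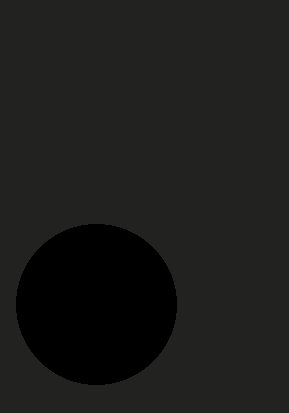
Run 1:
cx = 96; cy = 304; r = 80; fill = 'black'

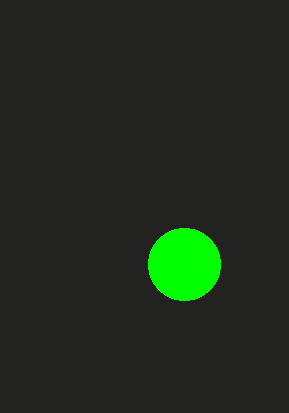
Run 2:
cx = 184, cy = 264, r = 36, fill = 'lime'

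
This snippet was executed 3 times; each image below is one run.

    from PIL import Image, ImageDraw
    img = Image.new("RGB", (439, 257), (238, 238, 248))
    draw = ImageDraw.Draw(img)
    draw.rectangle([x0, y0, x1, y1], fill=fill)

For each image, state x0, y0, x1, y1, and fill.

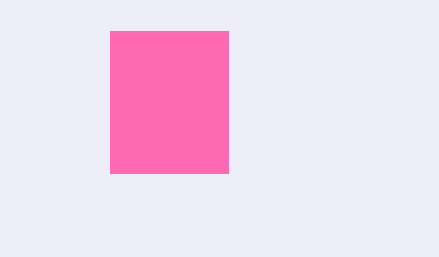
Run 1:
x0 = 110, y0 = 31, x1 = 228, y1 = 173, fill = 'hotpink'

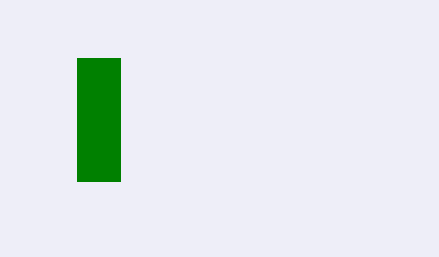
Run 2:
x0 = 77, y0 = 58, x1 = 120, y1 = 181, fill = 'green'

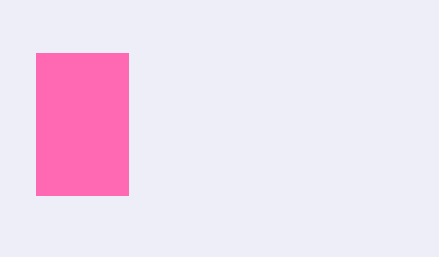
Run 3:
x0 = 36, y0 = 53, x1 = 128, y1 = 195, fill = 'hotpink'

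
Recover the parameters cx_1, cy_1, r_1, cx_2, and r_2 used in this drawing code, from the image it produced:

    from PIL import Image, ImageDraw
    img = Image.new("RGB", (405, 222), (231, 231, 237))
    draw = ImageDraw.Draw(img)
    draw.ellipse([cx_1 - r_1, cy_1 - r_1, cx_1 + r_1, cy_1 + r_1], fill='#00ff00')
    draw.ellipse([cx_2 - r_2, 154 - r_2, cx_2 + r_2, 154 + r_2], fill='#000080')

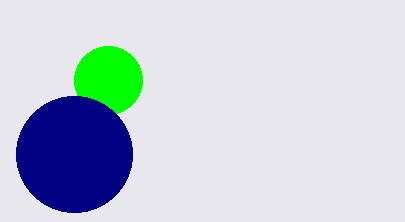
cx_1 = 108; cy_1 = 80; r_1 = 34; cx_2 = 74; r_2 = 58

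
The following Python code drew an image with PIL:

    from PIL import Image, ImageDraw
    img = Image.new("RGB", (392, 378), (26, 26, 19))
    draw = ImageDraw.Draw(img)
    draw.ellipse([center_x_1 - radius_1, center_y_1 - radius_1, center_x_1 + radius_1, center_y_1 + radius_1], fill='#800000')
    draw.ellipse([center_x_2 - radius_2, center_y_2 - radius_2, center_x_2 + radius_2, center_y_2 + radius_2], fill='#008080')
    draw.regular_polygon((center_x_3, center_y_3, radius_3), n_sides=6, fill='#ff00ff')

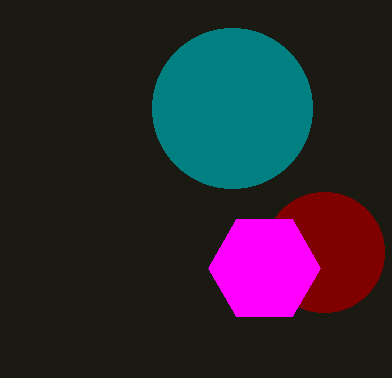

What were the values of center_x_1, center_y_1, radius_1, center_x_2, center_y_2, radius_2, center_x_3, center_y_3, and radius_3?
center_x_1 = 324
center_y_1 = 252
radius_1 = 60
center_x_2 = 232
center_y_2 = 108
radius_2 = 80
center_x_3 = 264
center_y_3 = 268
radius_3 = 56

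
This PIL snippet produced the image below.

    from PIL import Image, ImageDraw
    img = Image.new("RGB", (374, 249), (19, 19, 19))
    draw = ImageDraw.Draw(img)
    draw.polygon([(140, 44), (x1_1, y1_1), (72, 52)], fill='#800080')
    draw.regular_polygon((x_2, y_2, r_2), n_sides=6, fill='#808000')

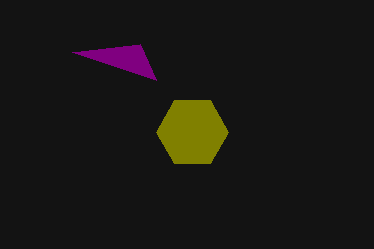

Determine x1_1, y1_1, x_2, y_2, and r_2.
x1_1 = 156
y1_1 = 80
x_2 = 192
y_2 = 132
r_2 = 36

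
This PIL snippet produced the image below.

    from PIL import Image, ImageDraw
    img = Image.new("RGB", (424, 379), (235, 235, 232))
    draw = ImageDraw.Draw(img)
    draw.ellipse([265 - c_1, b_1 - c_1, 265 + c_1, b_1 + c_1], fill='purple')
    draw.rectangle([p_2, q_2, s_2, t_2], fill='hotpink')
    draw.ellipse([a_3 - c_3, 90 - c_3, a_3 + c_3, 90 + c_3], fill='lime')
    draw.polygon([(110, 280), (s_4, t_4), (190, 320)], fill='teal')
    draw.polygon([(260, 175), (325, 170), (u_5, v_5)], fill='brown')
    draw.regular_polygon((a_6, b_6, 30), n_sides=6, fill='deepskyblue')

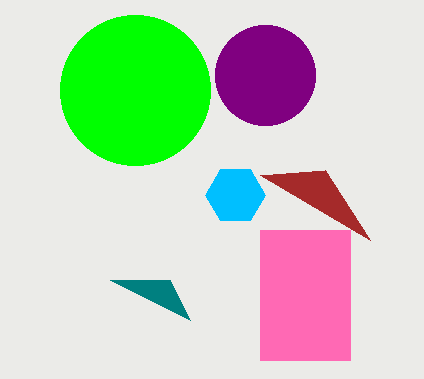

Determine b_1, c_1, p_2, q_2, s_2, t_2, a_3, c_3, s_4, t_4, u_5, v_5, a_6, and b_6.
b_1 = 75; c_1 = 50; p_2 = 260; q_2 = 230; s_2 = 350; t_2 = 360; a_3 = 135; c_3 = 75; s_4 = 170; t_4 = 280; u_5 = 370; v_5 = 240; a_6 = 235; b_6 = 195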